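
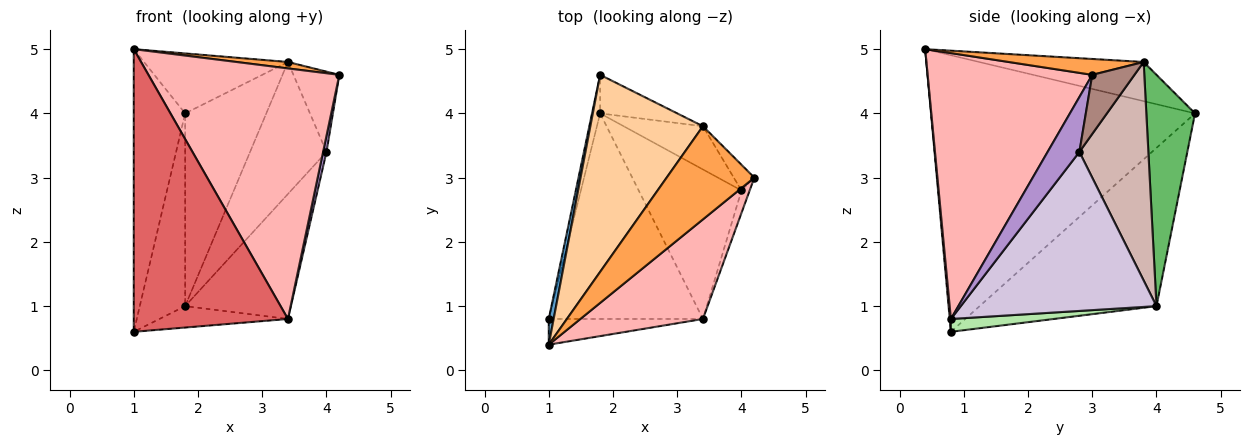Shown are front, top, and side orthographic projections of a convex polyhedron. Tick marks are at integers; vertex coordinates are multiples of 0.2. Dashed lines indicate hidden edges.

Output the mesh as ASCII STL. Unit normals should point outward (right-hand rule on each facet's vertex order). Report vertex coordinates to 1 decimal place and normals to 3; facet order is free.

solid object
 facet normal -0.981 0.191 0.017
  outer loop
   vertex 1.0 0.4 5.0
   vertex 1.8 4.6 4.0
   vertex 1.0 0.8 0.6
  endloop
 endfacet
 facet normal -0.967 0.248 -0.050
  outer loop
   vertex 1.8 4.0 1.0
   vertex 1.0 0.8 0.6
   vertex 1.8 4.6 4.0
  endloop
 endfacet
 facet normal 0.178 -0.068 0.982
  outer loop
   vertex 3.4 3.8 4.8
   vertex 1.0 0.4 5.0
   vertex 4.2 3.0 4.6
  endloop
 endfacet
 facet normal -0.316 0.276 0.908
  outer loop
   vertex 3.4 3.8 4.8
   vertex 1.8 4.6 4.0
   vertex 1.0 0.4 5.0
  endloop
 endfacet
 facet normal 0.507 0.845 -0.169
  outer loop
   vertex 3.4 3.8 4.8
   vertex 1.8 4.0 1.0
   vertex 1.8 4.6 4.0
  endloop
 endfacet
 facet normal 0.083 0.103 -0.991
  outer loop
   vertex 3.4 0.8 0.8
   vertex 1.0 0.8 0.6
   vertex 1.8 4.0 1.0
  endloop
 endfacet
 facet normal 0.008 -0.996 -0.091
  outer loop
   vertex 3.4 0.8 0.8
   vertex 1.0 0.4 5.0
   vertex 1.0 0.8 0.6
  endloop
 endfacet
 facet normal 0.625 -0.725 0.288
  outer loop
   vertex 3.4 0.8 0.8
   vertex 4.2 3.0 4.6
   vertex 1.0 0.4 5.0
  endloop
 endfacet
 facet normal 0.984 -0.105 -0.147
  outer loop
   vertex 4.0 2.8 3.4
   vertex 4.2 3.0 4.6
   vertex 3.4 0.8 0.8
  endloop
 endfacet
 facet normal 0.765 0.413 -0.494
  outer loop
   vertex 4.0 2.8 3.4
   vertex 3.4 0.8 0.8
   vertex 1.8 4.0 1.0
  endloop
 endfacet
 facet normal 0.659 0.716 -0.229
  outer loop
   vertex 4.0 2.8 3.4
   vertex 3.4 3.8 4.8
   vertex 4.2 3.0 4.6
  endloop
 endfacet
 facet normal 0.651 0.721 -0.236
  outer loop
   vertex 4.0 2.8 3.4
   vertex 1.8 4.0 1.0
   vertex 3.4 3.8 4.8
  endloop
 endfacet
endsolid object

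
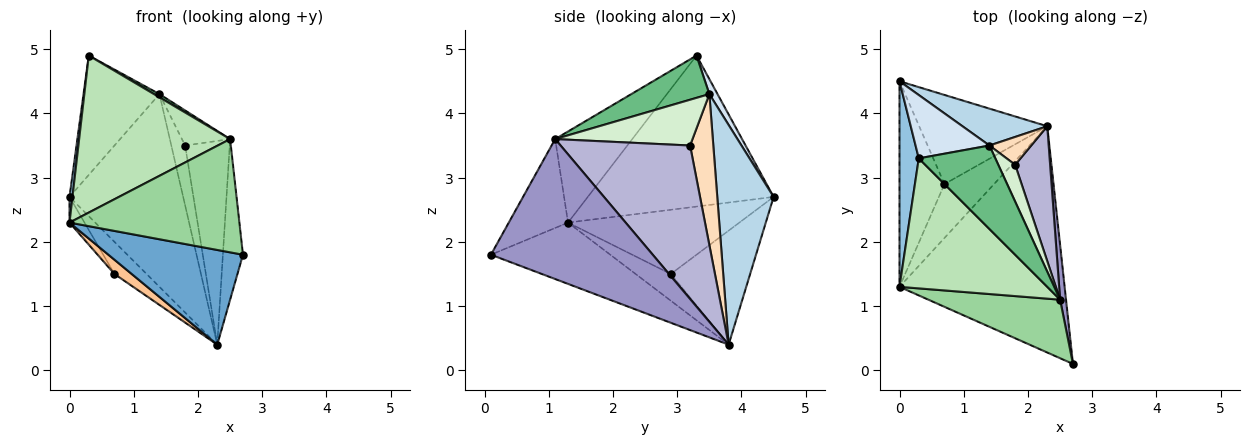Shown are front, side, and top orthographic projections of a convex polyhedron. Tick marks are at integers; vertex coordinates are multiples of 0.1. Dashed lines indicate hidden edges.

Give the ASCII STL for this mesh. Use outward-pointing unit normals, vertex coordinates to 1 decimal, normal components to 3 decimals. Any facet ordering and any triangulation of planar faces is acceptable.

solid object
 facet normal -0.324 -0.365 -0.873
  outer loop
   vertex 0.0 1.3 2.3
   vertex 2.3 3.8 0.4
   vertex 2.7 0.1 1.8
  endloop
 endfacet
 facet normal -0.992 -0.016 0.127
  outer loop
   vertex 0.0 1.3 2.3
   vertex 0.3 3.3 4.9
   vertex 0.0 4.5 2.7
  endloop
 endfacet
 facet normal 0.438 0.883 0.169
  outer loop
   vertex 1.4 3.5 4.3
   vertex 2.3 3.8 0.4
   vertex 0.0 4.5 2.7
  endloop
 endfacet
 facet normal 0.095 0.879 0.467
  outer loop
   vertex 1.4 3.5 4.3
   vertex 0.0 4.5 2.7
   vertex 0.3 3.3 4.9
  endloop
 endfacet
 facet normal -0.642 0.260 -0.721
  outer loop
   vertex 0.7 2.9 1.5
   vertex 0.0 4.5 2.7
   vertex 2.3 3.8 0.4
  endloop
 endfacet
 facet normal -0.817 0.071 -0.572
  outer loop
   vertex 0.7 2.9 1.5
   vertex 0.0 1.3 2.3
   vertex 0.0 4.5 2.7
  endloop
 endfacet
 facet normal -0.462 -0.227 -0.857
  outer loop
   vertex 0.7 2.9 1.5
   vertex 2.3 3.8 0.4
   vertex 0.0 1.3 2.3
  endloop
 endfacet
 facet normal 0.836 0.498 0.231
  outer loop
   vertex 1.8 3.2 3.5
   vertex 2.3 3.8 0.4
   vertex 1.4 3.5 4.3
  endloop
 endfacet
 facet normal 0.483 -0.034 0.875
  outer loop
   vertex 2.5 1.1 3.6
   vertex 1.4 3.5 4.3
   vertex 0.3 3.3 4.9
  endloop
 endfacet
 facet normal -0.296 -0.849 0.439
  outer loop
   vertex 2.5 1.1 3.6
   vertex 0.0 1.3 2.3
   vertex 2.7 0.1 1.8
  endloop
 endfacet
 facet normal -0.366 -0.717 0.594
  outer loop
   vertex 2.5 1.1 3.6
   vertex 0.3 3.3 4.9
   vertex 0.0 1.3 2.3
  endloop
 endfacet
 facet normal 0.891 0.313 0.328
  outer loop
   vertex 2.5 1.1 3.6
   vertex 1.8 3.2 3.5
   vertex 1.4 3.5 4.3
  endloop
 endfacet
 facet normal 0.992 0.123 0.042
  outer loop
   vertex 2.5 1.1 3.6
   vertex 2.7 0.1 1.8
   vertex 2.3 3.8 0.4
  endloop
 endfacet
 facet normal 0.924 0.318 0.211
  outer loop
   vertex 2.5 1.1 3.6
   vertex 2.3 3.8 0.4
   vertex 1.8 3.2 3.5
  endloop
 endfacet
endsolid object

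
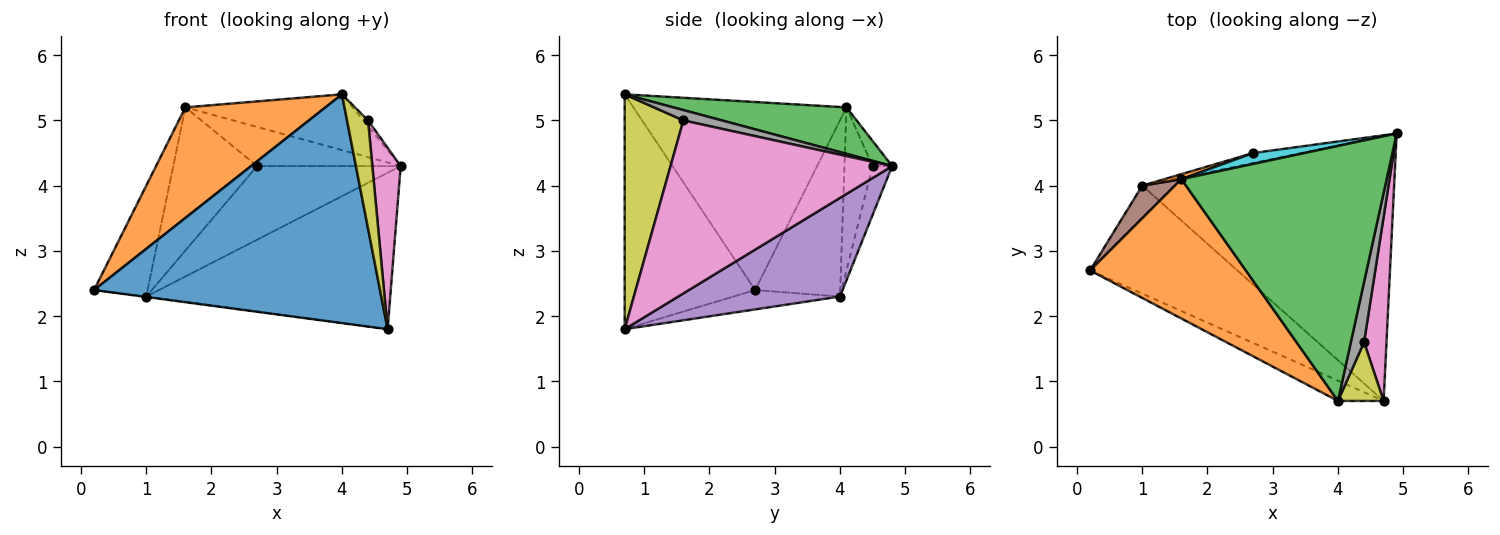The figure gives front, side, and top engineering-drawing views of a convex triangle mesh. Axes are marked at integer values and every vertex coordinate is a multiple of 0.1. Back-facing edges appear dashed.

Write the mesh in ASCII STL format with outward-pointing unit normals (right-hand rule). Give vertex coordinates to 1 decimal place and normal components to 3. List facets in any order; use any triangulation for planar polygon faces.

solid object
 facet normal -0.414 -0.907 -0.080
  outer loop
   vertex 4.0 0.7 5.4
   vertex 0.2 2.7 2.4
   vertex 4.7 0.7 1.8
  endloop
 endfacet
 facet normal -0.687 -0.452 0.569
  outer loop
   vertex 1.6 4.1 5.2
   vertex 0.2 2.7 2.4
   vertex 4.0 0.7 5.4
  endloop
 endfacet
 facet normal 0.216 0.209 0.954
  outer loop
   vertex 1.6 4.1 5.2
   vertex 4.0 0.7 5.4
   vertex 4.9 4.8 4.3
  endloop
 endfacet
 facet normal -0.130 0.004 -0.991
  outer loop
   vertex 1.0 4.0 2.3
   vertex 4.7 0.7 1.8
   vertex 0.2 2.7 2.4
  endloop
 endfacet
 facet normal 0.320 0.482 -0.816
  outer loop
   vertex 1.0 4.0 2.3
   vertex 4.9 4.8 4.3
   vertex 4.7 0.7 1.8
  endloop
 endfacet
 facet normal -0.836 0.526 0.155
  outer loop
   vertex 1.0 4.0 2.3
   vertex 0.2 2.7 2.4
   vertex 1.6 4.1 5.2
  endloop
 endfacet
 facet normal 0.984 -0.126 0.128
  outer loop
   vertex 4.4 1.6 5.0
   vertex 4.7 0.7 1.8
   vertex 4.9 4.8 4.3
  endloop
 endfacet
 facet normal 0.615 0.076 0.785
  outer loop
   vertex 4.4 1.6 5.0
   vertex 4.9 4.8 4.3
   vertex 4.0 0.7 5.4
  endloop
 endfacet
 facet normal 0.926 -0.332 0.180
  outer loop
   vertex 4.4 1.6 5.0
   vertex 4.0 0.7 5.4
   vertex 4.7 0.7 1.8
  endloop
 endfacet
 facet normal -0.130 0.955 0.265
  outer loop
   vertex 2.7 4.5 4.3
   vertex 1.6 4.1 5.2
   vertex 4.9 4.8 4.3
  endloop
 endfacet
 facet normal -0.134 0.982 -0.132
  outer loop
   vertex 2.7 4.5 4.3
   vertex 4.9 4.8 4.3
   vertex 1.0 4.0 2.3
  endloop
 endfacet
 facet normal -0.318 0.948 0.033
  outer loop
   vertex 2.7 4.5 4.3
   vertex 1.0 4.0 2.3
   vertex 1.6 4.1 5.2
  endloop
 endfacet
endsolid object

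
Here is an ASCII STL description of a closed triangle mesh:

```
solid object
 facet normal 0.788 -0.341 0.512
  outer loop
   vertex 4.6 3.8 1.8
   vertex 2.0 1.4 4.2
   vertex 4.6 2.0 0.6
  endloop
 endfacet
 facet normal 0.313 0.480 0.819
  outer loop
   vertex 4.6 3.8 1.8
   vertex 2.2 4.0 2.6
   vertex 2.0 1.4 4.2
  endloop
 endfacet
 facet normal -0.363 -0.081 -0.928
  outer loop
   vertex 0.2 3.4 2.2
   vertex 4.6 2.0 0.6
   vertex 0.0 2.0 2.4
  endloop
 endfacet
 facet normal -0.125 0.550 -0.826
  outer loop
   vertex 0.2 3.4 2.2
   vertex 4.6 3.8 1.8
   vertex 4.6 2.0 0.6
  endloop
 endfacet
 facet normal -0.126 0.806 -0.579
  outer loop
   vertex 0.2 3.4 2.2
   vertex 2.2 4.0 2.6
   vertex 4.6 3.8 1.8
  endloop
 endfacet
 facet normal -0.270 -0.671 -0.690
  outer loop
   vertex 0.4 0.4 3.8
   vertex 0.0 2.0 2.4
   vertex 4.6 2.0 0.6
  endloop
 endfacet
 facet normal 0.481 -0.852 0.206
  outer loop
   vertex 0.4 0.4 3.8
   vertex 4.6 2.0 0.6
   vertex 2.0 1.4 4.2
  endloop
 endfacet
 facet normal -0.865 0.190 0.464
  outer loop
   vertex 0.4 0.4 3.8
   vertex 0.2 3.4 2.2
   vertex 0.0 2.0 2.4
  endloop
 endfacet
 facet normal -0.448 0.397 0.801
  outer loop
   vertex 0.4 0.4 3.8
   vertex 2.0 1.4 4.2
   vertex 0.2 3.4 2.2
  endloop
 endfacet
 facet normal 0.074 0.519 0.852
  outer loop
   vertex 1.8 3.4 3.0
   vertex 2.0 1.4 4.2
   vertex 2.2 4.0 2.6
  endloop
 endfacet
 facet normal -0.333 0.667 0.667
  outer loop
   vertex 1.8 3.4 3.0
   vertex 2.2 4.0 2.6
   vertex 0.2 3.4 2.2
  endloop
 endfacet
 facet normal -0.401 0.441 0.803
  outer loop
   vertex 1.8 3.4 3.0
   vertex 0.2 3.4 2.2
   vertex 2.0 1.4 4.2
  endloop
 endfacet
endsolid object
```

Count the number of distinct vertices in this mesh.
8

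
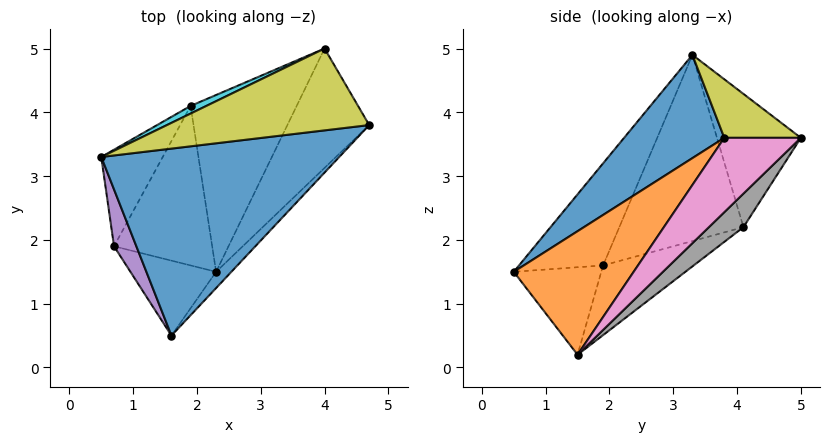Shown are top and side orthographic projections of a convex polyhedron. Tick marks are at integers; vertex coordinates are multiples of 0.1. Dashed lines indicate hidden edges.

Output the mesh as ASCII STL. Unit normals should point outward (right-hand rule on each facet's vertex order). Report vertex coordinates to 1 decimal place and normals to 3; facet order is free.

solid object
 facet normal 0.287 -0.692 0.663
  outer loop
   vertex 1.6 0.5 1.5
   vertex 4.7 3.8 3.6
   vertex 0.5 3.3 4.9
  endloop
 endfacet
 facet normal 0.755 -0.650 -0.093
  outer loop
   vertex 2.3 1.5 0.2
   vertex 4.7 3.8 3.6
   vertex 1.6 0.5 1.5
  endloop
 endfacet
 facet normal -0.813 0.517 -0.268
  outer loop
   vertex 0.7 1.9 1.6
   vertex 0.5 3.3 4.9
   vertex 1.9 4.1 2.2
  endloop
 endfacet
 facet normal -0.510 0.474 -0.718
  outer loop
   vertex 0.7 1.9 1.6
   vertex 1.9 4.1 2.2
   vertex 2.3 1.5 0.2
  endloop
 endfacet
 facet normal -0.822 -0.541 0.180
  outer loop
   vertex 0.7 1.9 1.6
   vertex 1.6 0.5 1.5
   vertex 0.5 3.3 4.9
  endloop
 endfacet
 facet normal -0.661 -0.379 -0.647
  outer loop
   vertex 0.7 1.9 1.6
   vertex 2.3 1.5 0.2
   vertex 1.6 0.5 1.5
  endloop
 endfacet
 facet normal 0.626 0.365 -0.689
  outer loop
   vertex 4.0 5.0 3.6
   vertex 4.7 3.8 3.6
   vertex 2.3 1.5 0.2
  endloop
 endfacet
 facet normal 0.238 0.615 -0.752
  outer loop
   vertex 4.0 5.0 3.6
   vertex 2.3 1.5 0.2
   vertex 1.9 4.1 2.2
  endloop
 endfacet
 facet normal 0.274 0.160 0.948
  outer loop
   vertex 4.0 5.0 3.6
   vertex 0.5 3.3 4.9
   vertex 4.7 3.8 3.6
  endloop
 endfacet
 facet normal -0.421 0.906 0.050
  outer loop
   vertex 4.0 5.0 3.6
   vertex 1.9 4.1 2.2
   vertex 0.5 3.3 4.9
  endloop
 endfacet
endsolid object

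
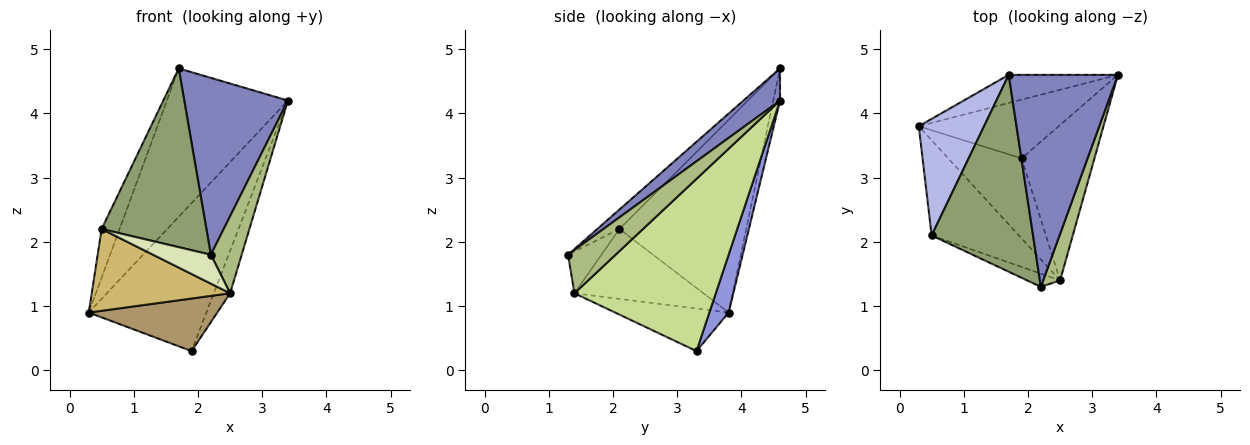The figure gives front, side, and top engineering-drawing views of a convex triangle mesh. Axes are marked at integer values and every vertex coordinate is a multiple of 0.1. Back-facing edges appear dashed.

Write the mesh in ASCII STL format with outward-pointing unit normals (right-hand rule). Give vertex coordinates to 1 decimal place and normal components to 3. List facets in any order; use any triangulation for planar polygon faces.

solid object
 facet normal -0.055 0.981 -0.186
  outer loop
   vertex 1.7 4.6 4.7
   vertex 3.4 4.6 4.2
   vertex 0.3 3.8 0.9
  endloop
 endfacet
 facet normal 0.220 -0.625 0.749
  outer loop
   vertex 1.7 4.6 4.7
   vertex 2.2 1.3 1.8
   vertex 3.4 4.6 4.2
  endloop
 endfacet
 facet normal 0.151 0.919 -0.364
  outer loop
   vertex 1.9 3.3 0.3
   vertex 0.3 3.8 0.9
   vertex 3.4 4.6 4.2
  endloop
 endfacet
 facet normal -0.939 0.133 0.318
  outer loop
   vertex 0.5 2.1 2.2
   vertex 1.7 4.6 4.7
   vertex 0.3 3.8 0.9
  endloop
 endfacet
 facet normal -0.141 -0.665 0.733
  outer loop
   vertex 0.5 2.1 2.2
   vertex 2.2 1.3 1.8
   vertex 1.7 4.6 4.7
  endloop
 endfacet
 facet normal 0.797 -0.517 0.312
  outer loop
   vertex 2.5 1.4 1.2
   vertex 3.4 4.6 4.2
   vertex 2.2 1.3 1.8
  endloop
 endfacet
 facet normal 0.916 0.106 -0.387
  outer loop
   vertex 2.5 1.4 1.2
   vertex 1.9 3.3 0.3
   vertex 3.4 4.6 4.2
  endloop
 endfacet
 facet normal -0.465 -0.805 -0.367
  outer loop
   vertex 2.5 1.4 1.2
   vertex 2.2 1.3 1.8
   vertex 0.5 2.1 2.2
  endloop
 endfacet
 facet normal -0.436 -0.494 -0.752
  outer loop
   vertex 2.5 1.4 1.2
   vertex 0.3 3.8 0.9
   vertex 1.9 3.3 0.3
  endloop
 endfacet
 facet normal -0.519 -0.557 -0.648
  outer loop
   vertex 2.5 1.4 1.2
   vertex 0.5 2.1 2.2
   vertex 0.3 3.8 0.9
  endloop
 endfacet
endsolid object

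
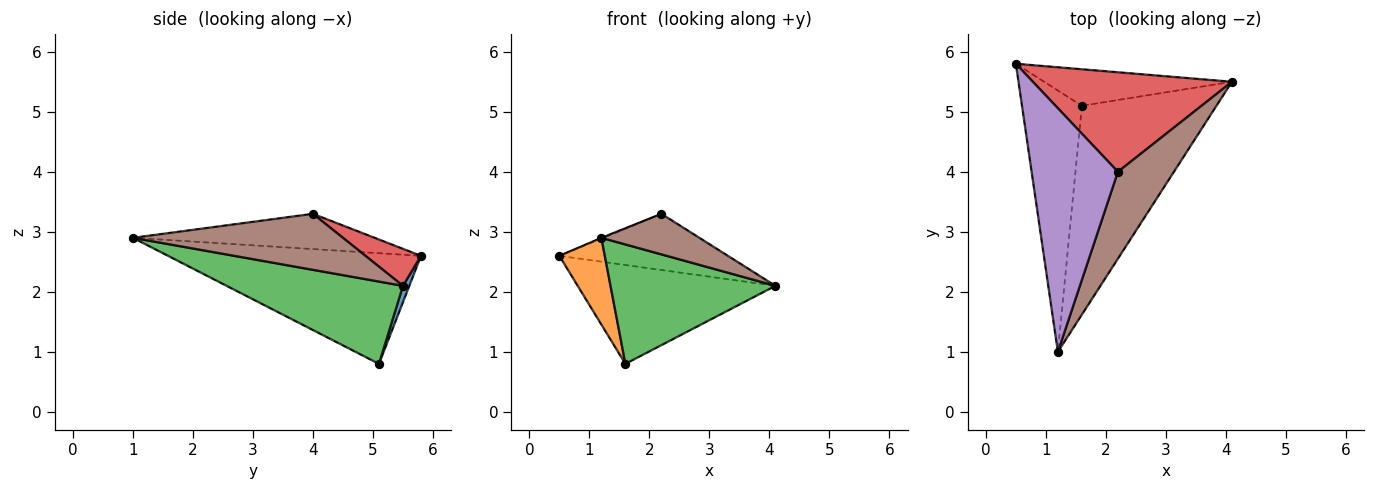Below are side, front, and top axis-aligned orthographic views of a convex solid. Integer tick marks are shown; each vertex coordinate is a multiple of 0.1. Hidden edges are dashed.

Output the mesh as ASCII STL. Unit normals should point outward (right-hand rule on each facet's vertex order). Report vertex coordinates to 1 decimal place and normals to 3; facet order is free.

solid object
 facet normal 0.030 0.938 -0.346
  outer loop
   vertex 1.6 5.1 0.8
   vertex 0.5 5.8 2.6
   vertex 4.1 5.5 2.1
  endloop
 endfacet
 facet normal -0.869 -0.156 -0.470
  outer loop
   vertex 1.6 5.1 0.8
   vertex 1.2 1.0 2.9
   vertex 0.5 5.8 2.6
  endloop
 endfacet
 facet normal 0.469 -0.438 -0.767
  outer loop
   vertex 1.6 5.1 0.8
   vertex 4.1 5.5 2.1
   vertex 1.2 1.0 2.9
  endloop
 endfacet
 facet normal 0.160 0.485 0.860
  outer loop
   vertex 2.2 4.0 3.3
   vertex 4.1 5.5 2.1
   vertex 0.5 5.8 2.6
  endloop
 endfacet
 facet normal -0.378 0.003 0.926
  outer loop
   vertex 2.2 4.0 3.3
   vertex 0.5 5.8 2.6
   vertex 1.2 1.0 2.9
  endloop
 endfacet
 facet normal 0.671 -0.313 0.671
  outer loop
   vertex 2.2 4.0 3.3
   vertex 1.2 1.0 2.9
   vertex 4.1 5.5 2.1
  endloop
 endfacet
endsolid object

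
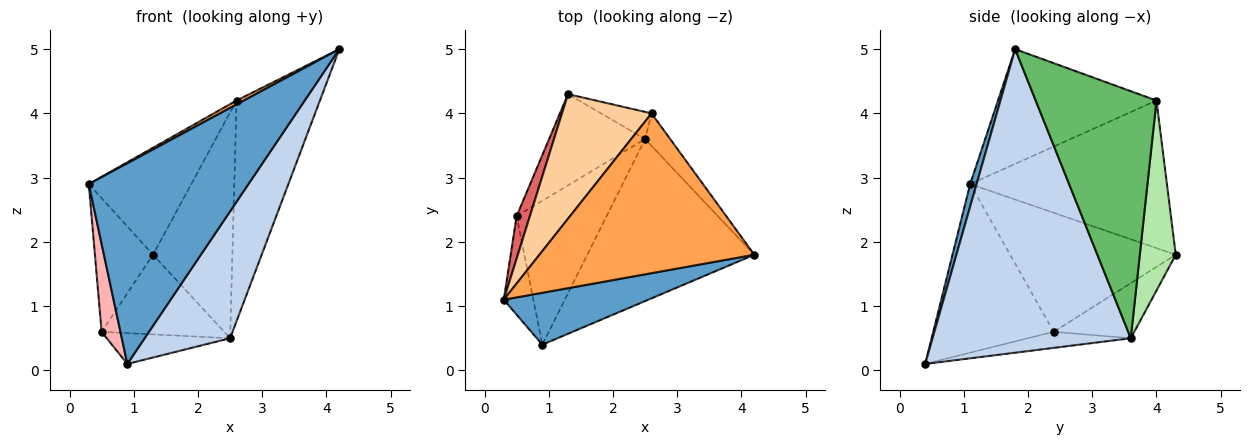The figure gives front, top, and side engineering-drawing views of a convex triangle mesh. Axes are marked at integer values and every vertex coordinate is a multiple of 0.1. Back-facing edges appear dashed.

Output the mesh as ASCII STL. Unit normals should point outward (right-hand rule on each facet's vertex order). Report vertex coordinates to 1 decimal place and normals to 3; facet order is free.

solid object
 facet normal 0.039 -0.967 0.250
  outer loop
   vertex 0.9 0.4 0.1
   vertex 4.2 1.8 5.0
   vertex 0.3 1.1 2.9
  endloop
 endfacet
 facet normal 0.820 -0.353 -0.451
  outer loop
   vertex 2.5 3.6 0.5
   vertex 4.2 1.8 5.0
   vertex 0.9 0.4 0.1
  endloop
 endfacet
 facet normal -0.471 -0.022 0.882
  outer loop
   vertex 2.6 4.0 4.2
   vertex 0.3 1.1 2.9
   vertex 4.2 1.8 5.0
  endloop
 endfacet
 facet normal -0.781 0.407 0.474
  outer loop
   vertex 2.6 4.0 4.2
   vertex 1.3 4.3 1.8
   vertex 0.3 1.1 2.9
  endloop
 endfacet
 facet normal 0.820 0.566 -0.083
  outer loop
   vertex 2.6 4.0 4.2
   vertex 4.2 1.8 5.0
   vertex 2.5 3.6 0.5
  endloop
 endfacet
 facet normal 0.410 0.905 -0.109
  outer loop
   vertex 2.6 4.0 4.2
   vertex 2.5 3.6 0.5
   vertex 1.3 4.3 1.8
  endloop
 endfacet
 facet normal -0.938 0.329 0.104
  outer loop
   vertex 0.5 2.4 0.6
   vertex 0.3 1.1 2.9
   vertex 1.3 4.3 1.8
  endloop
 endfacet
 facet normal -0.974 -0.152 -0.171
  outer loop
   vertex 0.5 2.4 0.6
   vertex 0.9 0.4 0.1
   vertex 0.3 1.1 2.9
  endloop
 endfacet
 facet normal -0.397 0.604 -0.691
  outer loop
   vertex 0.5 2.4 0.6
   vertex 1.3 4.3 1.8
   vertex 2.5 3.6 0.5
  endloop
 endfacet
 facet normal -0.172 0.206 -0.963
  outer loop
   vertex 0.5 2.4 0.6
   vertex 2.5 3.6 0.5
   vertex 0.9 0.4 0.1
  endloop
 endfacet
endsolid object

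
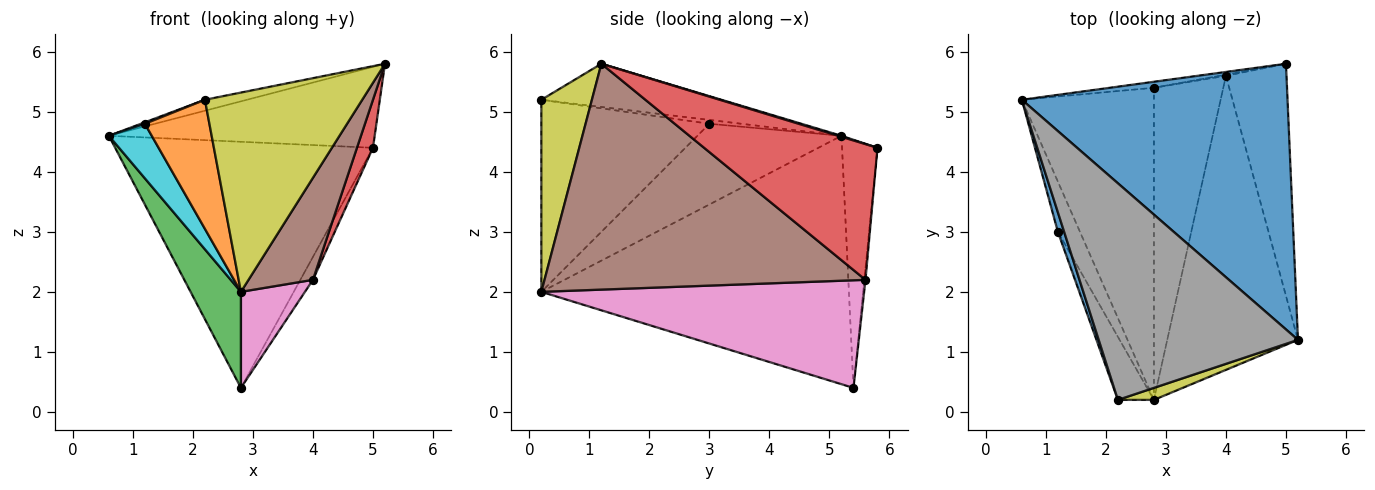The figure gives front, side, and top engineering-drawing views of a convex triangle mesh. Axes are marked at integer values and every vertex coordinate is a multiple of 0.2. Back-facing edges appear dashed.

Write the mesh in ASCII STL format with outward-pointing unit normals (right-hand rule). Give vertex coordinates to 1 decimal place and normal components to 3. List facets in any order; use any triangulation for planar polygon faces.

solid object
 facet normal 0.004 0.291 0.957
  outer loop
   vertex 5.0 5.8 4.4
   vertex 0.6 5.2 4.6
   vertex 5.2 1.2 5.8
  endloop
 endfacet
 facet normal -0.136 0.990 -0.024
  outer loop
   vertex 2.8 5.4 0.4
   vertex 0.6 5.2 4.6
   vertex 5.0 5.8 4.4
  endloop
 endfacet
 facet normal -0.874 -0.143 -0.465
  outer loop
   vertex 2.8 0.2 2.0
   vertex 0.6 5.2 4.6
   vertex 2.8 5.4 0.4
  endloop
 endfacet
 facet normal 0.910 -0.084 -0.406
  outer loop
   vertex 4.0 5.6 2.2
   vertex 5.0 5.8 4.4
   vertex 5.2 1.2 5.8
  endloop
 endfacet
 facet normal -0.095 0.994 -0.047
  outer loop
   vertex 4.0 5.6 2.2
   vertex 2.8 5.4 0.4
   vertex 5.0 5.8 4.4
  endloop
 endfacet
 facet normal 0.853 -0.171 -0.494
  outer loop
   vertex 4.0 5.6 2.2
   vertex 5.2 1.2 5.8
   vertex 2.8 0.2 2.0
  endloop
 endfacet
 facet normal 0.829 -0.164 -0.534
  outer loop
   vertex 4.0 5.6 2.2
   vertex 2.8 0.2 2.0
   vertex 2.8 5.4 0.4
  endloop
 endfacet
 facet normal -0.212 0.049 0.976
  outer loop
   vertex 2.2 0.2 5.2
   vertex 5.2 1.2 5.8
   vertex 0.6 5.2 4.6
  endloop
 endfacet
 facet normal 0.305 -0.951 0.057
  outer loop
   vertex 2.2 0.2 5.2
   vertex 2.8 0.2 2.0
   vertex 5.2 1.2 5.8
  endloop
 endfacet
 facet normal -0.927 -0.276 -0.254
  outer loop
   vertex 1.2 3.0 4.8
   vertex 0.6 5.2 4.6
   vertex 2.8 0.2 2.0
  endloop
 endfacet
 facet normal -0.523 -0.065 0.850
  outer loop
   vertex 1.2 3.0 4.8
   vertex 2.2 0.2 5.2
   vertex 0.6 5.2 4.6
  endloop
 endfacet
 facet normal -0.920 -0.353 -0.172
  outer loop
   vertex 1.2 3.0 4.8
   vertex 2.8 0.2 2.0
   vertex 2.2 0.2 5.2
  endloop
 endfacet
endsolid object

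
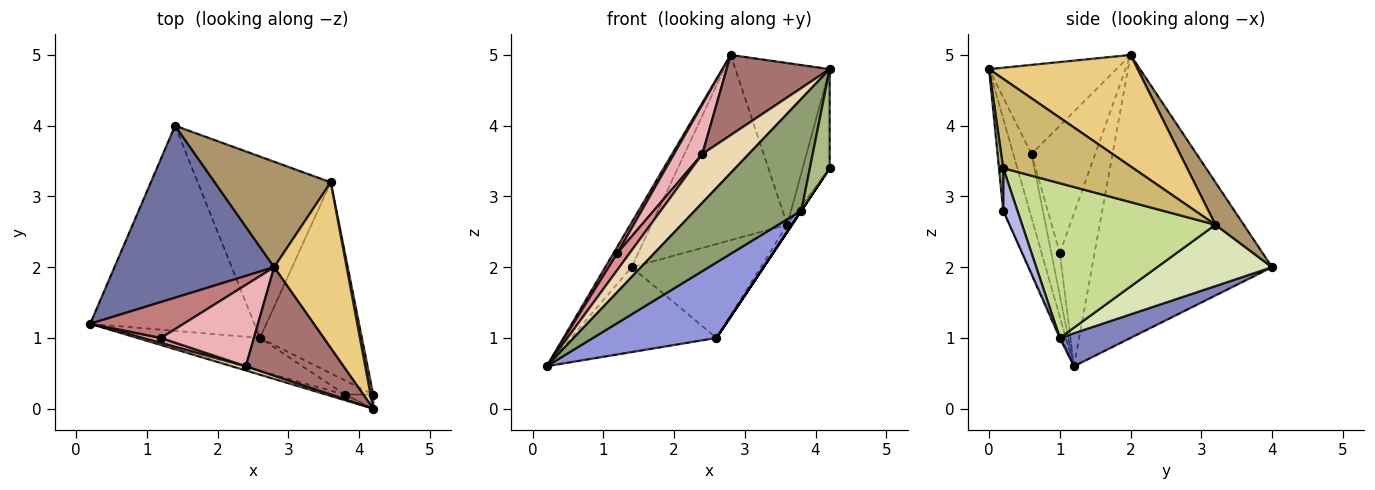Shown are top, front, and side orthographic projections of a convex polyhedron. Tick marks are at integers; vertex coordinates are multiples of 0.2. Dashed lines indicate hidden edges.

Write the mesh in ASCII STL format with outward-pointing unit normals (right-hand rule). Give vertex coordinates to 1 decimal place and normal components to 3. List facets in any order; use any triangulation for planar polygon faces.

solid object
 facet normal -0.864 0.127 0.487
  outer loop
   vertex 2.8 2.0 5.0
   vertex 1.4 4.0 2.0
   vertex 0.2 1.2 0.6
  endloop
 endfacet
 facet normal 0.183 0.376 -0.908
  outer loop
   vertex 2.6 1.0 1.0
   vertex 0.2 1.2 0.6
   vertex 1.4 4.0 2.0
  endloop
 endfacet
 facet normal -0.010 -0.916 -0.401
  outer loop
   vertex 3.8 0.2 2.8
   vertex 0.2 1.2 0.6
   vertex 2.6 1.0 1.0
  endloop
 endfacet
 facet normal 0.832 0.000 -0.555
  outer loop
   vertex 3.8 0.2 2.8
   vertex 2.6 1.0 1.0
   vertex 4.2 0.2 3.4
  endloop
 endfacet
 facet normal -0.239 -0.970 -0.049
  outer loop
   vertex 3.8 0.2 2.8
   vertex 4.2 0.0 4.8
   vertex 0.2 1.2 0.6
  endloop
 endfacet
 facet normal 0.208 -0.968 -0.138
  outer loop
   vertex 3.8 0.2 2.8
   vertex 4.2 0.2 3.4
   vertex 4.2 0.0 4.8
  endloop
 endfacet
 facet normal 0.835 0.020 -0.550
  outer loop
   vertex 3.6 3.2 2.6
   vertex 4.2 0.2 3.4
   vertex 2.6 1.0 1.0
  endloop
 endfacet
 facet normal 0.379 0.425 -0.822
  outer loop
   vertex 3.6 3.2 2.6
   vertex 2.6 1.0 1.0
   vertex 1.4 4.0 2.0
  endloop
 endfacet
 facet normal 0.178 0.855 0.487
  outer loop
   vertex 3.6 3.2 2.6
   vertex 1.4 4.0 2.0
   vertex 2.8 2.0 5.0
  endloop
 endfacet
 facet normal 0.979 0.203 0.029
  outer loop
   vertex 3.6 3.2 2.6
   vertex 4.2 0.0 4.8
   vertex 4.2 0.2 3.4
  endloop
 endfacet
 facet normal 0.740 0.470 0.482
  outer loop
   vertex 3.6 3.2 2.6
   vertex 2.8 2.0 5.0
   vertex 4.2 0.0 4.8
  endloop
 endfacet
 facet normal -0.363 -0.928 0.081
  outer loop
   vertex 2.4 0.6 3.6
   vertex 0.2 1.2 0.6
   vertex 4.2 0.0 4.8
  endloop
 endfacet
 facet normal -0.592 -0.479 0.648
  outer loop
   vertex 2.4 0.6 3.6
   vertex 4.2 0.0 4.8
   vertex 2.8 2.0 5.0
  endloop
 endfacet
 facet normal -0.849 -0.094 0.519
  outer loop
   vertex 1.2 1.0 2.2
   vertex 2.8 2.0 5.0
   vertex 0.2 1.2 0.6
  endloop
 endfacet
 facet normal -0.552 -0.797 0.245
  outer loop
   vertex 1.2 1.0 2.2
   vertex 0.2 1.2 0.6
   vertex 2.4 0.6 3.6
  endloop
 endfacet
 facet normal -0.760 -0.338 0.555
  outer loop
   vertex 1.2 1.0 2.2
   vertex 2.4 0.6 3.6
   vertex 2.8 2.0 5.0
  endloop
 endfacet
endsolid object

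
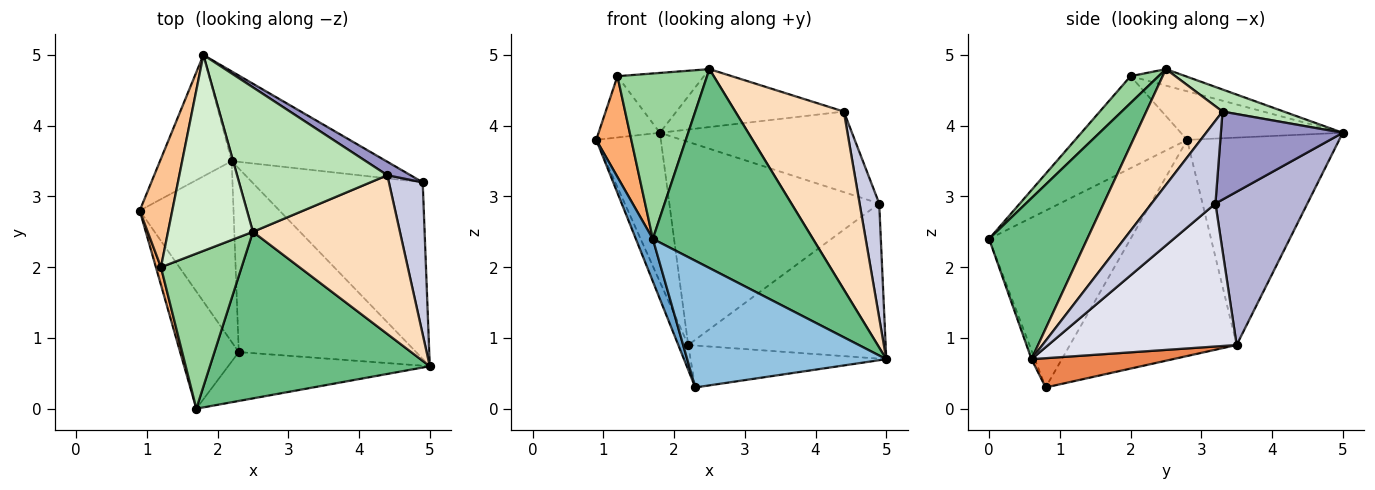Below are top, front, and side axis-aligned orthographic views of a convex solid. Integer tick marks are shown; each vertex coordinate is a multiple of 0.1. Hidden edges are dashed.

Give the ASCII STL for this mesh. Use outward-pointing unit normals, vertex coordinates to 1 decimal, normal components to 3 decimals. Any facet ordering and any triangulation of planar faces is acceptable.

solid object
 facet normal -0.943 -0.113 -0.313
  outer loop
   vertex 1.7 0.0 2.4
   vertex 0.9 2.8 3.8
   vertex 2.3 0.8 0.3
  endloop
 endfacet
 facet normal -0.016 -0.933 -0.360
  outer loop
   vertex 1.7 0.0 2.4
   vertex 2.3 0.8 0.3
   vertex 5.0 0.6 0.7
  endloop
 endfacet
 facet normal -0.877 0.373 -0.303
  outer loop
   vertex 2.2 3.5 0.9
   vertex 0.9 2.8 3.8
   vertex 1.8 5.0 3.9
  endloop
 endfacet
 facet normal -0.916 0.054 -0.397
  outer loop
   vertex 2.2 3.5 0.9
   vertex 2.3 0.8 0.3
   vertex 0.9 2.8 3.8
  endloop
 endfacet
 facet normal 0.159 0.220 -0.963
  outer loop
   vertex 2.2 3.5 0.9
   vertex 5.0 0.6 0.7
   vertex 2.3 0.8 0.3
  endloop
 endfacet
 facet normal -0.953 -0.298 0.052
  outer loop
   vertex 1.2 2.0 4.7
   vertex 0.9 2.8 3.8
   vertex 1.7 0.0 2.4
  endloop
 endfacet
 facet normal -0.793 0.300 0.531
  outer loop
   vertex 1.2 2.0 4.7
   vertex 1.8 5.0 3.9
   vertex 0.9 2.8 3.8
  endloop
 endfacet
 facet normal 0.464 -0.661 0.589
  outer loop
   vertex 2.5 2.5 4.8
   vertex 5.0 0.6 0.7
   vertex 4.4 3.3 4.2
  endloop
 endfacet
 facet normal 0.425 -0.694 0.581
  outer loop
   vertex 2.5 2.5 4.8
   vertex 1.7 0.0 2.4
   vertex 5.0 0.6 0.7
  endloop
 endfacet
 facet normal 0.222 -0.711 0.667
  outer loop
   vertex 2.5 2.5 4.8
   vertex 1.2 2.0 4.7
   vertex 1.7 0.0 2.4
  endloop
 endfacet
 facet normal 0.135 0.369 0.920
  outer loop
   vertex 2.5 2.5 4.8
   vertex 4.4 3.3 4.2
   vertex 1.8 5.0 3.9
  endloop
 endfacet
 facet normal -0.183 0.287 0.940
  outer loop
   vertex 2.5 2.5 4.8
   vertex 1.8 5.0 3.9
   vertex 1.2 2.0 4.7
  endloop
 endfacet
 facet normal 0.531 0.836 0.140
  outer loop
   vertex 4.9 3.2 2.9
   vertex 1.8 5.0 3.9
   vertex 4.4 3.3 4.2
  endloop
 endfacet
 facet normal 0.372 0.849 -0.375
  outer loop
   vertex 4.9 3.2 2.9
   vertex 2.2 3.5 0.9
   vertex 1.8 5.0 3.9
  endloop
 endfacet
 facet normal 0.891 -0.273 0.364
  outer loop
   vertex 4.9 3.2 2.9
   vertex 4.4 3.3 4.2
   vertex 5.0 0.6 0.7
  endloop
 endfacet
 facet normal 0.533 0.558 -0.636
  outer loop
   vertex 4.9 3.2 2.9
   vertex 5.0 0.6 0.7
   vertex 2.2 3.5 0.9
  endloop
 endfacet
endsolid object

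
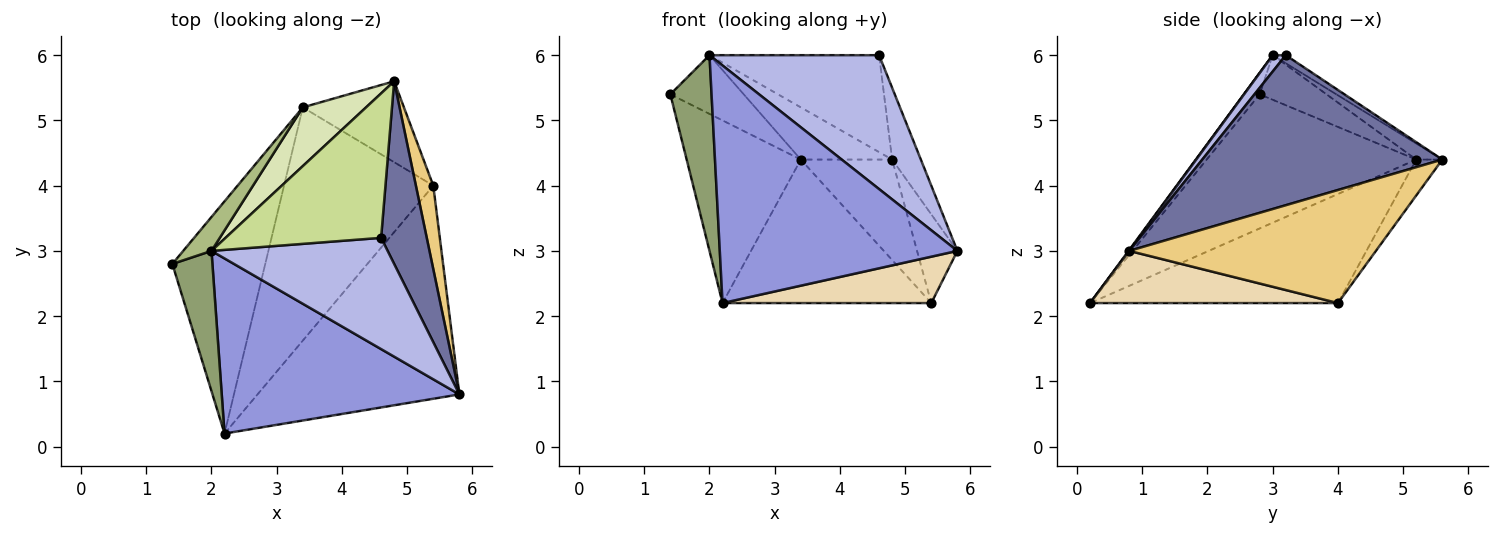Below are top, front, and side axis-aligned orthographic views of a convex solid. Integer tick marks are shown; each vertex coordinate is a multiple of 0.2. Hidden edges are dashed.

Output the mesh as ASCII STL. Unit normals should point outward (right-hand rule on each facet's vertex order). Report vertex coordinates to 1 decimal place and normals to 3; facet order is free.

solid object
 facet normal 0.950 0.114 0.289
  outer loop
   vertex 4.6 3.2 6.0
   vertex 5.8 0.8 3.0
   vertex 4.8 5.6 4.4
  endloop
 endfacet
 facet normal -0.750 0.409 -0.520
  outer loop
   vertex 3.4 5.2 4.4
   vertex 2.2 0.2 2.2
   vertex 1.4 2.8 5.4
  endloop
 endfacet
 facet normal 0.002 -0.805 0.593
  outer loop
   vertex 2.0 3.0 6.0
   vertex 2.2 0.2 2.2
   vertex 5.8 0.8 3.0
  endloop
 endfacet
 facet normal 0.059 -0.768 0.638
  outer loop
   vertex 2.0 3.0 6.0
   vertex 5.8 0.8 3.0
   vertex 4.6 3.2 6.0
  endloop
 endfacet
 facet normal -0.297 -0.776 0.556
  outer loop
   vertex 2.0 3.0 6.0
   vertex 1.4 2.8 5.4
   vertex 2.2 0.2 2.2
  endloop
 endfacet
 facet normal -0.619 0.680 0.393
  outer loop
   vertex 2.0 3.0 6.0
   vertex 3.4 5.2 4.4
   vertex 1.4 2.8 5.4
  endloop
 endfacet
 facet normal -0.043 0.557 0.830
  outer loop
   vertex 2.0 3.0 6.0
   vertex 4.6 3.2 6.0
   vertex 4.8 5.6 4.4
  endloop
 endfacet
 facet normal -0.186 0.653 0.734
  outer loop
   vertex 2.0 3.0 6.0
   vertex 4.8 5.6 4.4
   vertex 3.4 5.2 4.4
  endloop
 endfacet
 facet normal -0.217 0.760 -0.612
  outer loop
   vertex 5.4 4.0 2.2
   vertex 3.4 5.2 4.4
   vertex 4.8 5.6 4.4
  endloop
 endfacet
 facet normal -0.528 0.445 -0.723
  outer loop
   vertex 5.4 4.0 2.2
   vertex 2.2 0.2 2.2
   vertex 3.4 5.2 4.4
  endloop
 endfacet
 facet normal 0.976 0.159 0.150
  outer loop
   vertex 5.4 4.0 2.2
   vertex 4.8 5.6 4.4
   vertex 5.8 0.8 3.0
  endloop
 endfacet
 facet normal 0.245 -0.206 -0.947
  outer loop
   vertex 5.4 4.0 2.2
   vertex 5.8 0.8 3.0
   vertex 2.2 0.2 2.2
  endloop
 endfacet
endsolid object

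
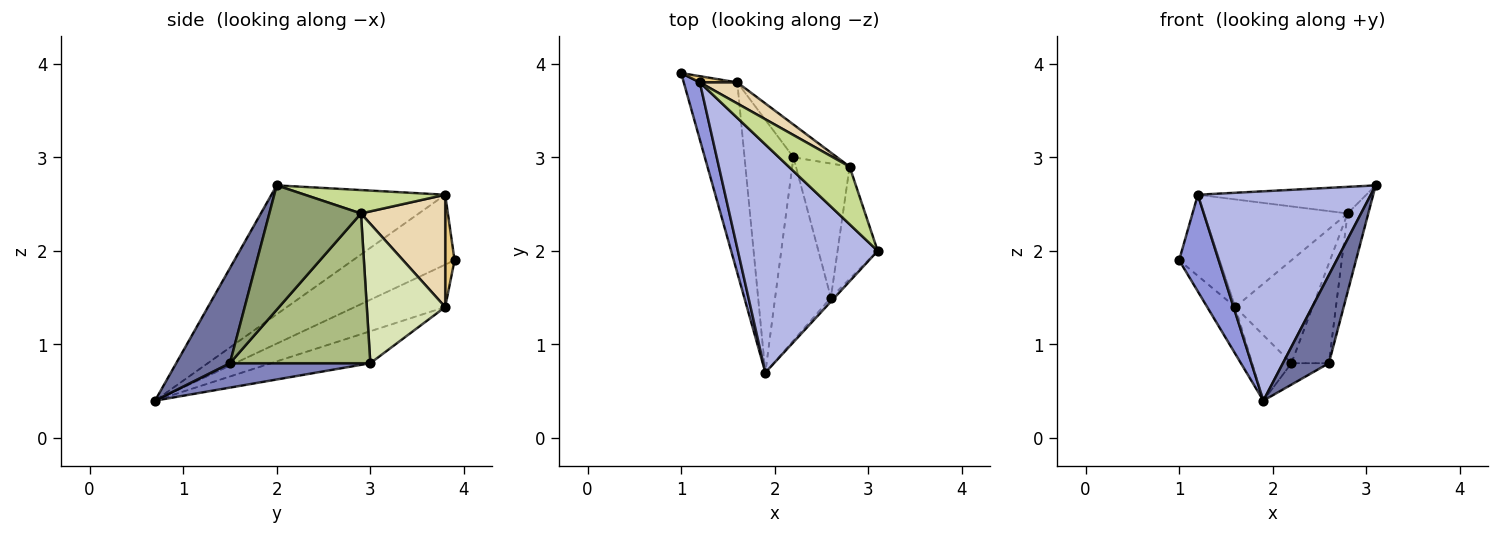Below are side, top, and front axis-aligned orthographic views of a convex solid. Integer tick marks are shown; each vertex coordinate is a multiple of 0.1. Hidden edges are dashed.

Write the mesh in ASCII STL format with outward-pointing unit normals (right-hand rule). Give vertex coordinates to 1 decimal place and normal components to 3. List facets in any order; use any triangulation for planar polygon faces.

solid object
 facet normal 0.759 -0.650 -0.029
  outer loop
   vertex 2.6 1.5 0.8
   vertex 3.1 2.0 2.7
   vertex 1.9 0.7 0.4
  endloop
 endfacet
 facet normal 0.399 0.106 -0.911
  outer loop
   vertex 2.2 3.0 0.8
   vertex 2.6 1.5 0.8
   vertex 1.9 0.7 0.4
  endloop
 endfacet
 facet normal -0.911 -0.355 0.210
  outer loop
   vertex 1.2 3.8 2.6
   vertex 1.0 3.9 1.9
   vertex 1.9 0.7 0.4
  endloop
 endfacet
 facet normal -0.562 -0.559 0.609
  outer loop
   vertex 1.2 3.8 2.6
   vertex 1.9 0.7 0.4
   vertex 3.1 2.0 2.7
  endloop
 endfacet
 facet normal 0.930 0.210 -0.300
  outer loop
   vertex 2.8 2.9 2.4
   vertex 3.1 2.0 2.7
   vertex 2.6 1.5 0.8
  endloop
 endfacet
 facet normal 0.913 0.243 -0.327
  outer loop
   vertex 2.8 2.9 2.4
   vertex 2.6 1.5 0.8
   vertex 2.2 3.0 0.8
  endloop
 endfacet
 facet normal 0.330 0.396 0.857
  outer loop
   vertex 2.8 2.9 2.4
   vertex 1.2 3.8 2.6
   vertex 3.1 2.0 2.7
  endloop
 endfacet
 facet normal 0.695 0.685 -0.218
  outer loop
   vertex 1.6 3.8 1.4
   vertex 2.8 2.9 2.4
   vertex 2.2 3.0 0.8
  endloop
 endfacet
 facet normal -0.610 0.189 -0.770
  outer loop
   vertex 1.6 3.8 1.4
   vertex 1.9 0.7 0.4
   vertex 1.0 3.9 1.9
  endloop
 endfacet
 facet normal -0.535 0.212 -0.818
  outer loop
   vertex 1.6 3.8 1.4
   vertex 2.2 3.0 0.8
   vertex 1.9 0.7 0.4
  endloop
 endfacet
 facet normal 0.224 0.972 0.075
  outer loop
   vertex 1.6 3.8 1.4
   vertex 1.0 3.9 1.9
   vertex 1.2 3.8 2.6
  endloop
 endfacet
 facet normal 0.499 0.850 0.166
  outer loop
   vertex 1.6 3.8 1.4
   vertex 1.2 3.8 2.6
   vertex 2.8 2.9 2.4
  endloop
 endfacet
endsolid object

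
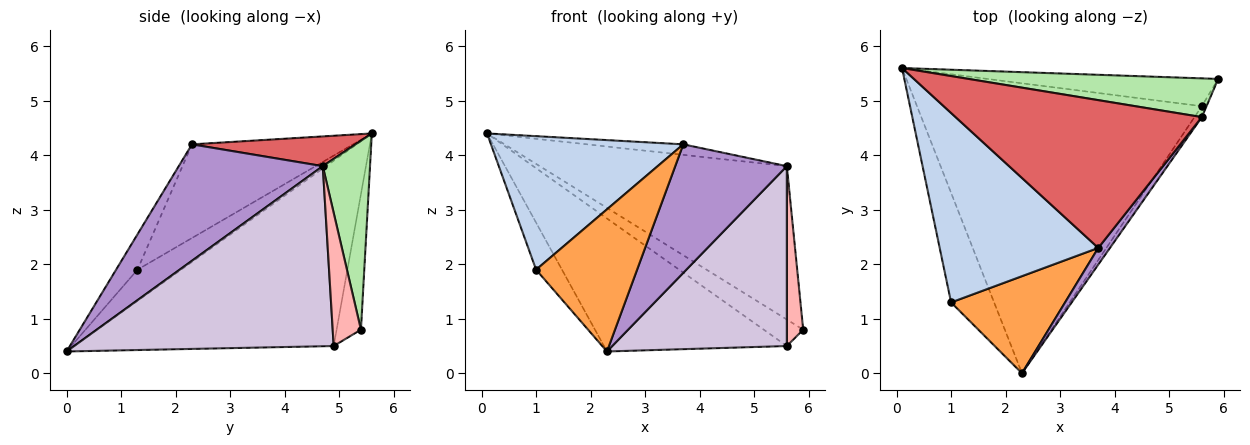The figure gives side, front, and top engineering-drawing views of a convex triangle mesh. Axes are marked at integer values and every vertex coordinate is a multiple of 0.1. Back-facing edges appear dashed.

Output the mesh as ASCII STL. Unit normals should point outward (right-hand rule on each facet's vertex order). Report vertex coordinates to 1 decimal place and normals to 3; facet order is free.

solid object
 facet normal -0.554 0.329 -0.765
  outer loop
   vertex 1.0 1.3 1.9
   vertex 0.1 5.6 4.4
   vertex 2.3 0.0 0.4
  endloop
 endfacet
 facet normal -0.435 -0.519 0.736
  outer loop
   vertex 3.7 2.3 4.2
   vertex 0.1 5.6 4.4
   vertex 1.0 1.3 1.9
  endloop
 endfacet
 facet normal -0.172 -0.813 0.556
  outer loop
   vertex 3.7 2.3 4.2
   vertex 1.0 1.3 1.9
   vertex 2.3 0.0 0.4
  endloop
 endfacet
 facet normal -0.392 0.635 -0.666
  outer loop
   vertex 5.6 4.9 0.5
   vertex 0.1 5.6 4.4
   vertex 5.9 5.4 0.8
  endloop
 endfacet
 facet normal -0.509 0.359 -0.782
  outer loop
   vertex 5.6 4.9 0.5
   vertex 2.3 0.0 0.4
   vertex 0.1 5.6 4.4
  endloop
 endfacet
 facet normal 0.182 0.953 0.241
  outer loop
   vertex 5.6 4.7 3.8
   vertex 5.9 5.4 0.8
   vertex 0.1 5.6 4.4
  endloop
 endfacet
 facet normal 0.120 0.070 0.990
  outer loop
   vertex 5.6 4.7 3.8
   vertex 0.1 5.6 4.4
   vertex 3.7 2.3 4.2
  endloop
 endfacet
 facet normal 0.865 -0.501 -0.030
  outer loop
   vertex 5.6 4.7 3.8
   vertex 5.6 4.9 0.5
   vertex 5.9 5.4 0.8
  endloop
 endfacet
 facet normal 0.788 -0.611 0.079
  outer loop
   vertex 5.6 4.7 3.8
   vertex 3.7 2.3 4.2
   vertex 2.3 0.0 0.4
  endloop
 endfacet
 facet normal 0.829 -0.558 -0.034
  outer loop
   vertex 5.6 4.7 3.8
   vertex 2.3 0.0 0.4
   vertex 5.6 4.9 0.5
  endloop
 endfacet
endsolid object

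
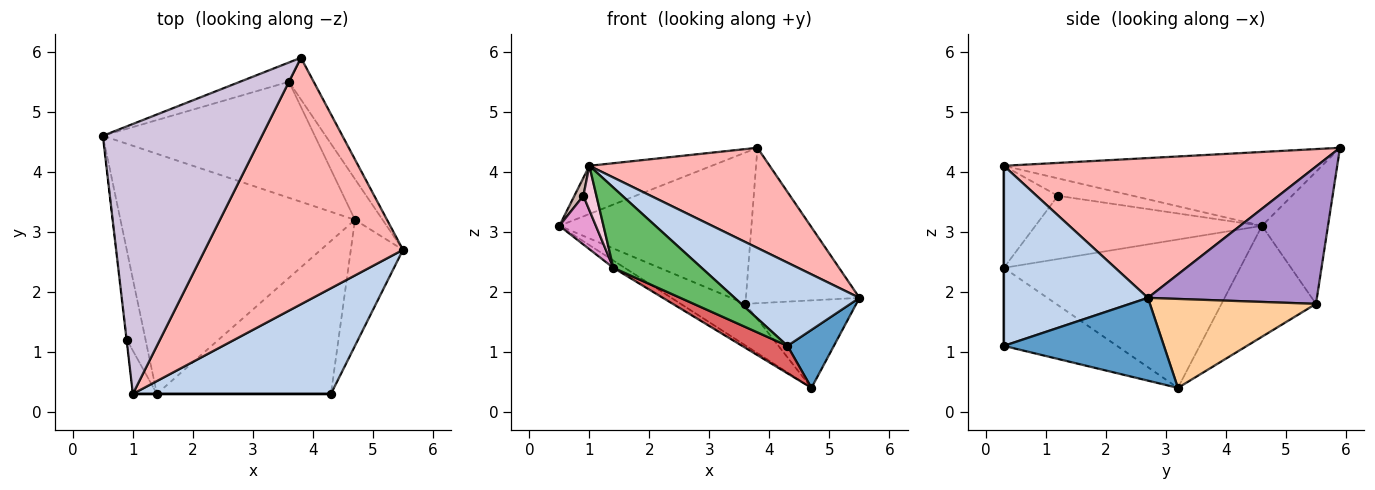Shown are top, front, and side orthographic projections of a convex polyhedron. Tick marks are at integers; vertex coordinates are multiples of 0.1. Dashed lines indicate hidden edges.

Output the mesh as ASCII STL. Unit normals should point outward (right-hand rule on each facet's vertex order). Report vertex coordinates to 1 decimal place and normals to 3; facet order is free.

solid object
 facet normal 0.822 -0.238 -0.518
  outer loop
   vertex 4.7 3.2 0.4
   vertex 5.5 2.7 1.9
   vertex 4.3 0.3 1.1
  endloop
 endfacet
 facet normal 0.581 -0.504 0.639
  outer loop
   vertex 1.0 0.3 4.1
   vertex 4.3 0.3 1.1
   vertex 5.5 2.7 1.9
  endloop
 endfacet
 facet normal -0.442 0.303 -0.844
  outer loop
   vertex 3.6 5.5 1.8
   vertex 4.7 3.2 0.4
   vertex 0.5 4.6 3.1
  endloop
 endfacet
 facet normal 0.805 0.537 -0.250
  outer loop
   vertex 3.6 5.5 1.8
   vertex 5.5 2.7 1.9
   vertex 4.7 3.2 0.4
  endloop
 endfacet
 facet normal 0.000 -1.000 0.000
  outer loop
   vertex 1.4 0.3 2.4
   vertex 4.3 0.3 1.1
   vertex 1.0 0.3 4.1
  endloop
 endfacet
 facet normal -0.535 0.026 -0.845
  outer loop
   vertex 1.4 0.3 2.4
   vertex 0.5 4.6 3.1
   vertex 4.7 3.2 0.4
  endloop
 endfacet
 facet normal -0.404 -0.162 -0.901
  outer loop
   vertex 1.4 0.3 2.4
   vertex 4.7 3.2 0.4
   vertex 4.3 0.3 1.1
  endloop
 endfacet
 facet normal 0.547 -0.315 0.775
  outer loop
   vertex 3.8 5.9 4.4
   vertex 1.0 0.3 4.1
   vertex 5.5 2.7 1.9
  endloop
 endfacet
 facet normal 0.821 0.552 -0.148
  outer loop
   vertex 3.8 5.9 4.4
   vertex 5.5 2.7 1.9
   vertex 3.6 5.5 1.8
  endloop
 endfacet
 facet normal -0.416 0.160 0.895
  outer loop
   vertex 3.8 5.9 4.4
   vertex 0.5 4.6 3.1
   vertex 1.0 0.3 4.1
  endloop
 endfacet
 facet normal -0.323 0.939 -0.120
  outer loop
   vertex 3.8 5.9 4.4
   vertex 3.6 5.5 1.8
   vertex 0.5 4.6 3.1
  endloop
 endfacet
 facet normal -0.993 -0.119 -0.016
  outer loop
   vertex 0.9 1.2 3.6
   vertex 1.0 0.3 4.1
   vertex 0.5 4.6 3.1
  endloop
 endfacet
 facet normal -0.948 -0.153 -0.280
  outer loop
   vertex 0.9 1.2 3.6
   vertex 0.5 4.6 3.1
   vertex 1.4 0.3 2.4
  endloop
 endfacet
 facet normal -0.948 -0.229 -0.223
  outer loop
   vertex 0.9 1.2 3.6
   vertex 1.4 0.3 2.4
   vertex 1.0 0.3 4.1
  endloop
 endfacet
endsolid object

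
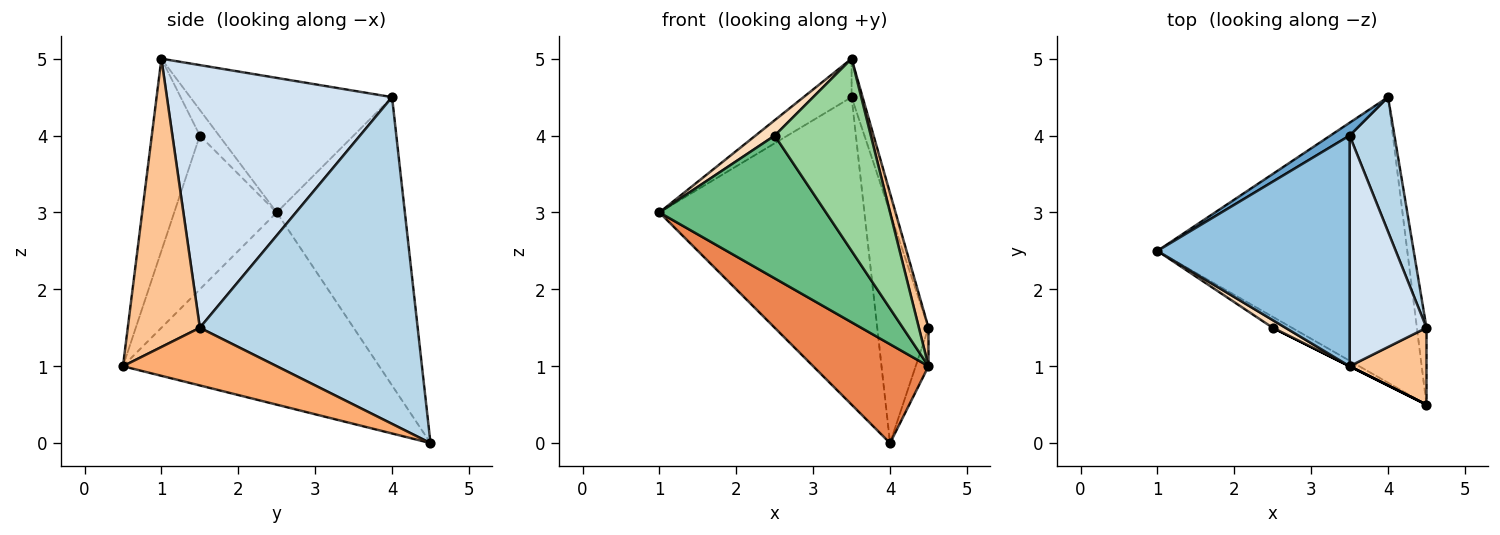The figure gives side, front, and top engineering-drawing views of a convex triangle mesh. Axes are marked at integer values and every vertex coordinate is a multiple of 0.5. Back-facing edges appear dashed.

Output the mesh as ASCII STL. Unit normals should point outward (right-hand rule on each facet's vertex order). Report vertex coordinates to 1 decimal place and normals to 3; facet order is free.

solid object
 facet normal -0.530 0.847 0.035
  outer loop
   vertex 3.5 4.0 4.5
   vertex 4.0 4.5 0.0
   vertex 1.0 2.5 3.0
  endloop
 endfacet
 facet normal -0.568 0.135 0.812
  outer loop
   vertex 3.5 4.0 4.5
   vertex 1.0 2.5 3.0
   vertex 3.5 1.0 5.0
  endloop
 endfacet
 facet normal 0.965 0.227 0.132
  outer loop
   vertex 3.5 4.0 4.5
   vertex 4.5 1.5 1.5
   vertex 4.0 4.5 0.0
  endloop
 endfacet
 facet normal 0.959 0.047 0.281
  outer loop
   vertex 3.5 4.0 4.5
   vertex 3.5 1.0 5.0
   vertex 4.5 1.5 1.5
  endloop
 endfacet
 facet normal -0.588 -0.265 -0.764
  outer loop
   vertex 4.5 0.5 1.0
   vertex 1.0 2.5 3.0
   vertex 4.0 4.5 0.0
  endloop
 endfacet
 facet normal 0.983 0.082 -0.164
  outer loop
   vertex 4.5 0.5 1.0
   vertex 4.0 4.5 0.0
   vertex 4.5 1.5 1.5
  endloop
 endfacet
 facet normal 0.958 -0.128 0.256
  outer loop
   vertex 4.5 0.5 1.0
   vertex 4.5 1.5 1.5
   vertex 3.5 1.0 5.0
  endloop
 endfacet
 facet normal -0.667 -0.667 0.333
  outer loop
   vertex 2.5 1.5 4.0
   vertex 3.5 1.0 5.0
   vertex 1.0 2.5 3.0
  endloop
 endfacet
 facet normal -0.523 -0.850 -0.065
  outer loop
   vertex 2.5 1.5 4.0
   vertex 1.0 2.5 3.0
   vertex 4.5 0.5 1.0
  endloop
 endfacet
 facet normal -0.447 -0.894 0.000
  outer loop
   vertex 2.5 1.5 4.0
   vertex 4.5 0.5 1.0
   vertex 3.5 1.0 5.0
  endloop
 endfacet
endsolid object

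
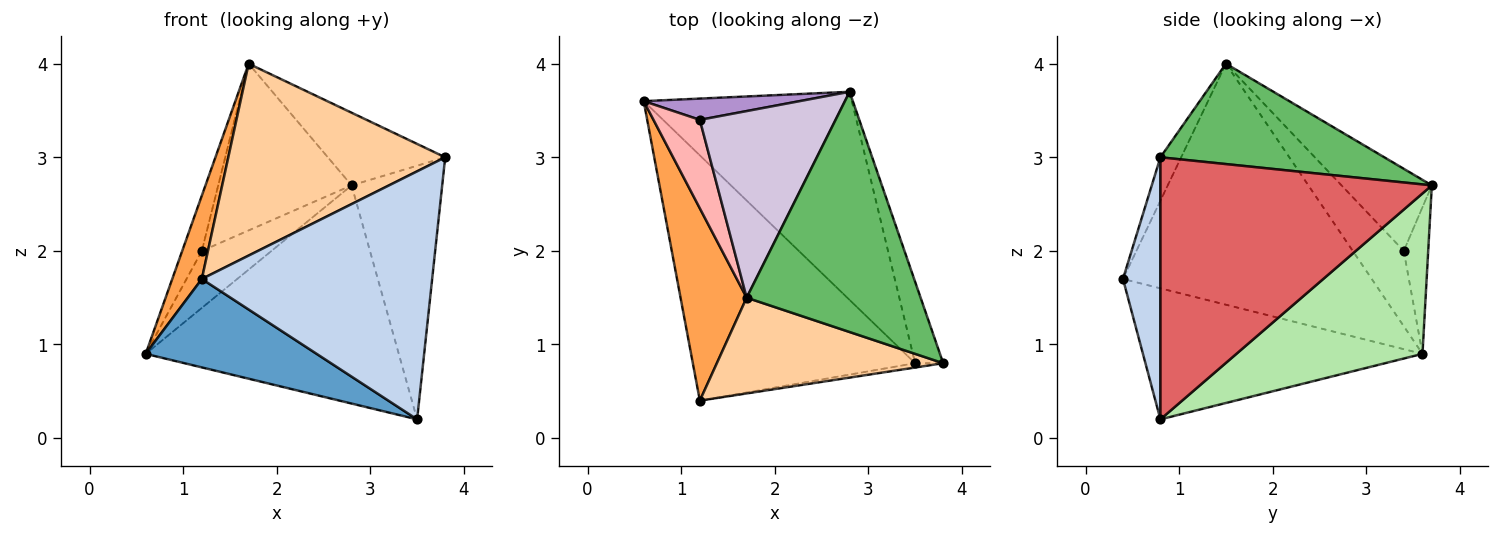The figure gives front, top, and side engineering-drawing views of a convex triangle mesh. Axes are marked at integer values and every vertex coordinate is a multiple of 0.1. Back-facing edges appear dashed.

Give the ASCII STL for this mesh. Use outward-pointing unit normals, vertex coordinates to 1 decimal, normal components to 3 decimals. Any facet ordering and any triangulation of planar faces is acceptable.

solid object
 facet normal -0.485 -0.297 -0.823
  outer loop
   vertex 3.5 0.8 0.2
   vertex 1.2 0.4 1.7
   vertex 0.6 3.6 0.9
  endloop
 endfacet
 facet normal 0.160 -0.987 -0.017
  outer loop
   vertex 3.5 0.8 0.2
   vertex 3.8 0.8 3.0
   vertex 1.2 0.4 1.7
  endloop
 endfacet
 facet normal -0.958 -0.114 0.263
  outer loop
   vertex 1.7 1.5 4.0
   vertex 0.6 3.6 0.9
   vertex 1.2 0.4 1.7
  endloop
 endfacet
 facet normal -0.085 -0.892 0.445
  outer loop
   vertex 1.7 1.5 4.0
   vertex 1.2 0.4 1.7
   vertex 3.8 0.8 3.0
  endloop
 endfacet
 facet normal 0.483 0.253 0.838
  outer loop
   vertex 2.8 3.7 2.7
   vertex 1.7 1.5 4.0
   vertex 3.8 0.8 3.0
  endloop
 endfacet
 facet normal 0.470 0.639 -0.609
  outer loop
   vertex 2.8 3.7 2.7
   vertex 3.5 0.8 0.2
   vertex 0.6 3.6 0.9
  endloop
 endfacet
 facet normal 0.944 0.315 -0.101
  outer loop
   vertex 2.8 3.7 2.7
   vertex 3.8 0.8 3.0
   vertex 3.5 0.8 0.2
  endloop
 endfacet
 facet normal -0.809 0.311 0.498
  outer loop
   vertex 1.2 3.4 2.0
   vertex 0.6 3.6 0.9
   vertex 1.7 1.5 4.0
  endloop
 endfacet
 facet normal -0.312 0.890 0.332
  outer loop
   vertex 1.2 3.4 2.0
   vertex 2.8 3.7 2.7
   vertex 0.6 3.6 0.9
  endloop
 endfacet
 facet normal -0.411 0.607 0.680
  outer loop
   vertex 1.2 3.4 2.0
   vertex 1.7 1.5 4.0
   vertex 2.8 3.7 2.7
  endloop
 endfacet
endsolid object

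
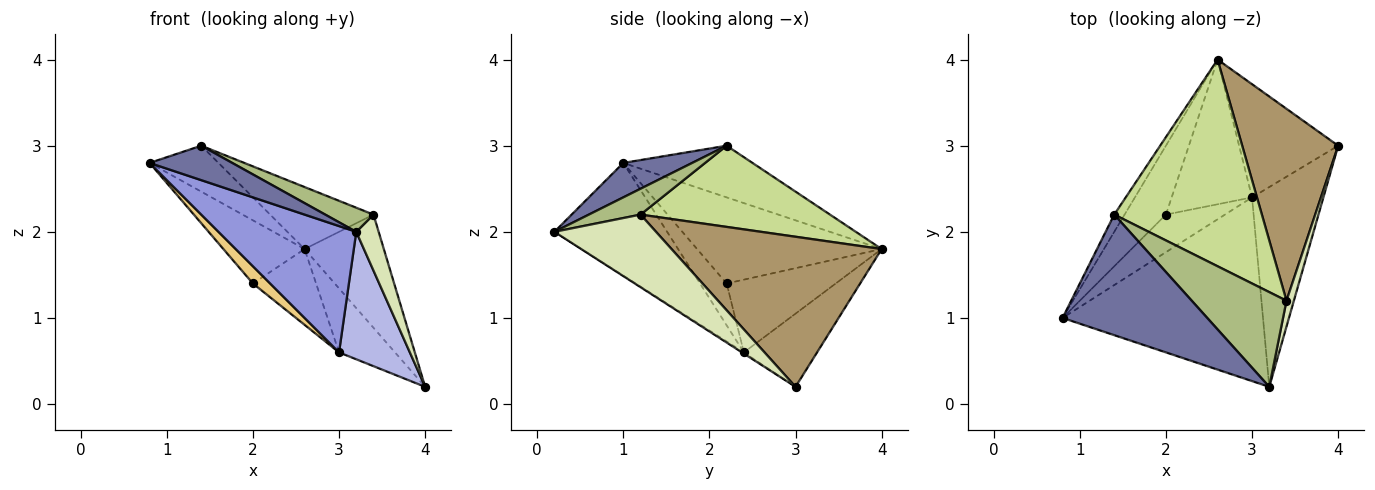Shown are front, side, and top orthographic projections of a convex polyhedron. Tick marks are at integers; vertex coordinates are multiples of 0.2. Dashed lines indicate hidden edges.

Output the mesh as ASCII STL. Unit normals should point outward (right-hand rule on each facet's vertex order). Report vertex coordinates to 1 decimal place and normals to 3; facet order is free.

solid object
 facet normal 0.223 -0.268 0.937
  outer loop
   vertex 1.4 2.2 3.0
   vertex 0.8 1.0 2.8
   vertex 3.2 0.2 2.0
  endloop
 endfacet
 facet normal -0.869 0.463 -0.174
  outer loop
   vertex 1.4 2.2 3.0
   vertex 2.6 4.0 1.8
   vertex 0.8 1.0 2.8
  endloop
 endfacet
 facet normal -0.421 -0.514 -0.748
  outer loop
   vertex 3.0 2.4 0.6
   vertex 3.2 0.2 2.0
   vertex 0.8 1.0 2.8
  endloop
 endfacet
 facet normal -0.015 -0.538 -0.843
  outer loop
   vertex 3.0 2.4 0.6
   vertex 4.0 3.0 0.2
   vertex 3.2 0.2 2.0
  endloop
 endfacet
 facet normal -0.541 0.414 -0.732
  outer loop
   vertex 3.0 2.4 0.6
   vertex 2.6 4.0 1.8
   vertex 4.0 3.0 0.2
  endloop
 endfacet
 facet normal 0.256 -0.238 0.937
  outer loop
   vertex 3.4 1.2 2.2
   vertex 1.4 2.2 3.0
   vertex 3.2 0.2 2.0
  endloop
 endfacet
 facet normal 0.466 0.254 0.847
  outer loop
   vertex 3.4 1.2 2.2
   vertex 2.6 4.0 1.8
   vertex 1.4 2.2 3.0
  endloop
 endfacet
 facet normal 0.972 -0.214 0.099
  outer loop
   vertex 3.4 1.2 2.2
   vertex 3.2 0.2 2.0
   vertex 4.0 3.0 0.2
  endloop
 endfacet
 facet normal 0.803 0.303 0.513
  outer loop
   vertex 3.4 1.2 2.2
   vertex 4.0 3.0 0.2
   vertex 2.6 4.0 1.8
  endloop
 endfacet
 facet normal -0.838 0.369 -0.402
  outer loop
   vertex 2.0 2.2 1.4
   vertex 0.8 1.0 2.8
   vertex 2.6 4.0 1.8
  endloop
 endfacet
 facet normal -0.541 -0.350 -0.764
  outer loop
   vertex 2.0 2.2 1.4
   vertex 3.0 2.4 0.6
   vertex 0.8 1.0 2.8
  endloop
 endfacet
 facet normal -0.625 0.362 -0.691
  outer loop
   vertex 2.0 2.2 1.4
   vertex 2.6 4.0 1.8
   vertex 3.0 2.4 0.6
  endloop
 endfacet
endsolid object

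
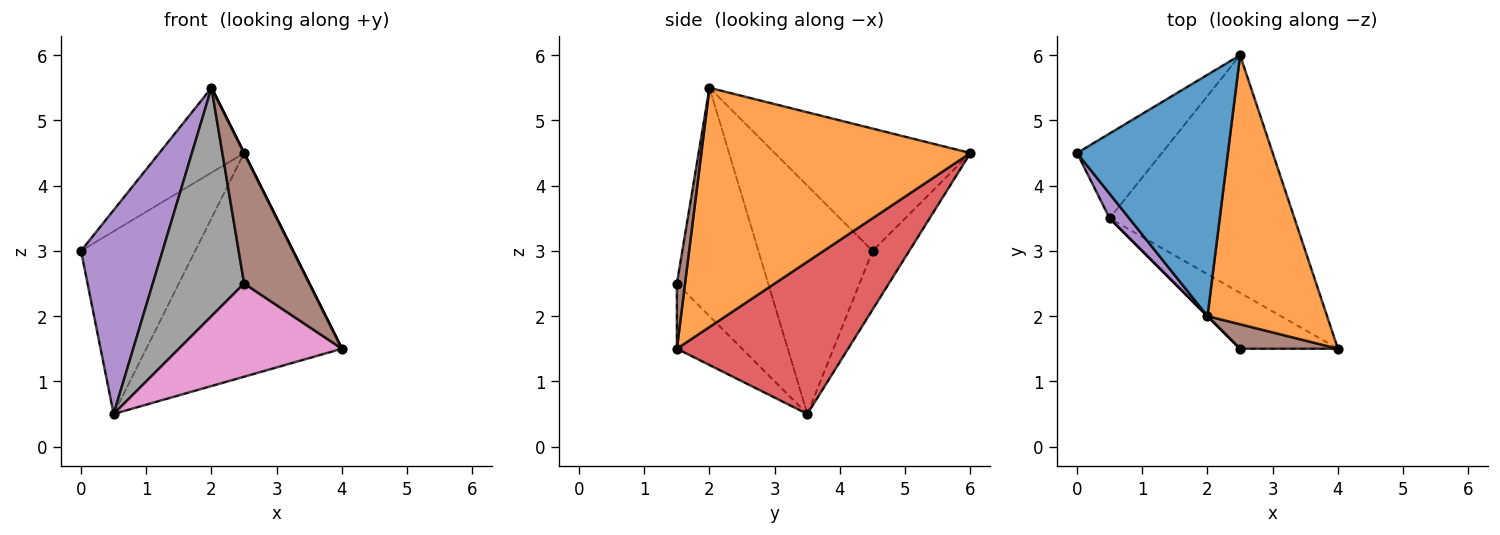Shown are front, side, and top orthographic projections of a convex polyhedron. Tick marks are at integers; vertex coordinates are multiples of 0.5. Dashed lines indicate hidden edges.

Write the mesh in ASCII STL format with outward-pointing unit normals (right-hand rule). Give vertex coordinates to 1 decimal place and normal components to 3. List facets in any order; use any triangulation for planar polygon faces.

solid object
 facet normal -0.608 0.263 0.749
  outer loop
   vertex 2.0 2.0 5.5
   vertex 2.5 6.0 4.5
   vertex 0.0 4.5 3.0
  endloop
 endfacet
 facet normal 0.894 0.000 0.447
  outer loop
   vertex 2.0 2.0 5.5
   vertex 4.0 1.5 1.5
   vertex 2.5 6.0 4.5
  endloop
 endfacet
 facet normal -0.280 0.871 -0.404
  outer loop
   vertex 0.5 3.5 0.5
   vertex 0.0 4.5 3.0
   vertex 2.5 6.0 4.5
  endloop
 endfacet
 facet normal 0.514 0.588 -0.625
  outer loop
   vertex 0.5 3.5 0.5
   vertex 2.5 6.0 4.5
   vertex 4.0 1.5 1.5
  endloop
 endfacet
 facet normal -0.812 -0.580 0.070
  outer loop
   vertex 0.5 3.5 0.5
   vertex 2.0 2.0 5.5
   vertex 0.0 4.5 3.0
  endloop
 endfacet
 facet normal 0.122 -0.976 0.183
  outer loop
   vertex 2.5 1.5 2.5
   vertex 4.0 1.5 1.5
   vertex 2.0 2.0 5.5
  endloop
 endfacet
 facet normal -0.324 -0.811 -0.487
  outer loop
   vertex 2.5 1.5 2.5
   vertex 0.5 3.5 0.5
   vertex 4.0 1.5 1.5
  endloop
 endfacet
 facet normal -0.707 -0.707 0.000
  outer loop
   vertex 2.5 1.5 2.5
   vertex 2.0 2.0 5.5
   vertex 0.5 3.5 0.5
  endloop
 endfacet
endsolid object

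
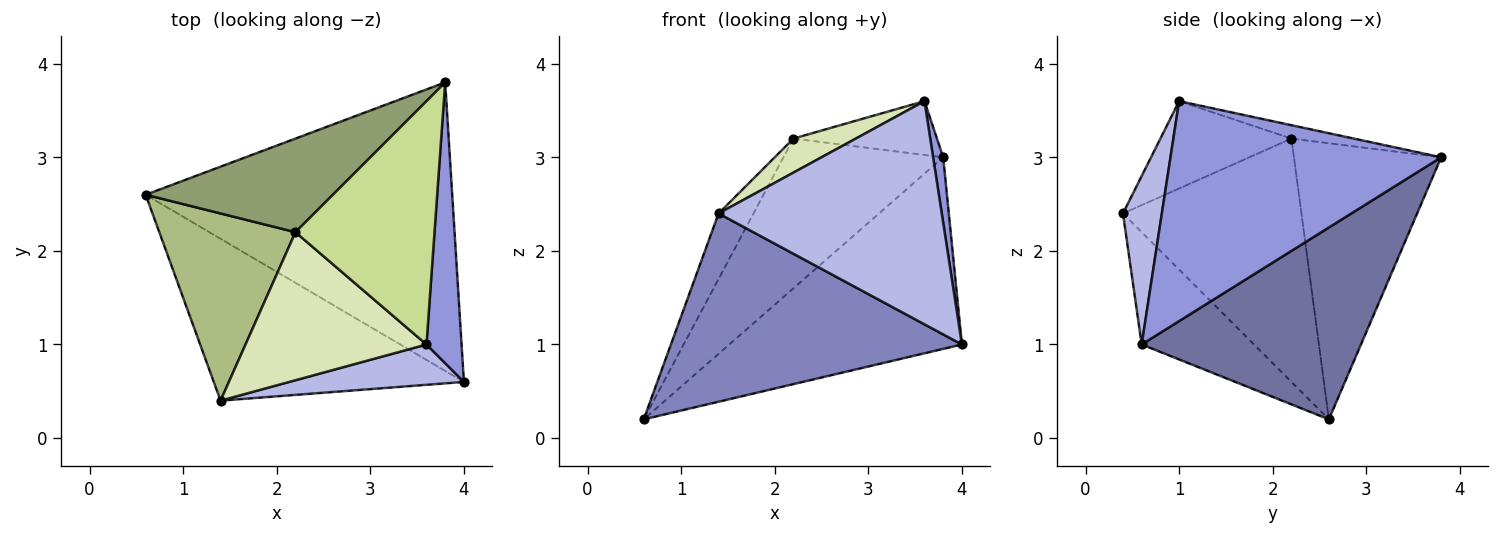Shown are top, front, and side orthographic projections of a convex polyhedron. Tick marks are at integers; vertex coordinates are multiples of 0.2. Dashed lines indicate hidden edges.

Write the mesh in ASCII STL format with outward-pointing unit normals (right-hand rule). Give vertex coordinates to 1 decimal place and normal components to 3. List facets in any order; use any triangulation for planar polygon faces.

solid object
 facet normal 0.462 0.491 -0.739
  outer loop
   vertex 3.8 3.8 3.0
   vertex 4.0 0.6 1.0
   vertex 0.6 2.6 0.2
  endloop
 endfacet
 facet normal -0.281 -0.728 -0.626
  outer loop
   vertex 1.4 0.4 2.4
   vertex 0.6 2.6 0.2
   vertex 4.0 0.6 1.0
  endloop
 endfacet
 facet normal 0.987 -0.037 0.157
  outer loop
   vertex 3.6 1.0 3.6
   vertex 4.0 0.6 1.0
   vertex 3.8 3.8 3.0
  endloop
 endfacet
 facet normal 0.169 -0.970 0.175
  outer loop
   vertex 3.6 1.0 3.6
   vertex 1.4 0.4 2.4
   vertex 4.0 0.6 1.0
  endloop
 endfacet
 facet normal -0.616 0.668 0.418
  outer loop
   vertex 2.2 2.2 3.2
   vertex 3.8 3.8 3.0
   vertex 0.6 2.6 0.2
  endloop
 endfacet
 facet normal -0.860 0.168 0.481
  outer loop
   vertex 2.2 2.2 3.2
   vertex 0.6 2.6 0.2
   vertex 1.4 0.4 2.4
  endloop
 endfacet
 facet normal -0.093 0.215 0.972
  outer loop
   vertex 2.2 2.2 3.2
   vertex 3.6 1.0 3.6
   vertex 3.8 3.8 3.0
  endloop
 endfacet
 facet normal -0.426 -0.203 0.882
  outer loop
   vertex 2.2 2.2 3.2
   vertex 1.4 0.4 2.4
   vertex 3.6 1.0 3.6
  endloop
 endfacet
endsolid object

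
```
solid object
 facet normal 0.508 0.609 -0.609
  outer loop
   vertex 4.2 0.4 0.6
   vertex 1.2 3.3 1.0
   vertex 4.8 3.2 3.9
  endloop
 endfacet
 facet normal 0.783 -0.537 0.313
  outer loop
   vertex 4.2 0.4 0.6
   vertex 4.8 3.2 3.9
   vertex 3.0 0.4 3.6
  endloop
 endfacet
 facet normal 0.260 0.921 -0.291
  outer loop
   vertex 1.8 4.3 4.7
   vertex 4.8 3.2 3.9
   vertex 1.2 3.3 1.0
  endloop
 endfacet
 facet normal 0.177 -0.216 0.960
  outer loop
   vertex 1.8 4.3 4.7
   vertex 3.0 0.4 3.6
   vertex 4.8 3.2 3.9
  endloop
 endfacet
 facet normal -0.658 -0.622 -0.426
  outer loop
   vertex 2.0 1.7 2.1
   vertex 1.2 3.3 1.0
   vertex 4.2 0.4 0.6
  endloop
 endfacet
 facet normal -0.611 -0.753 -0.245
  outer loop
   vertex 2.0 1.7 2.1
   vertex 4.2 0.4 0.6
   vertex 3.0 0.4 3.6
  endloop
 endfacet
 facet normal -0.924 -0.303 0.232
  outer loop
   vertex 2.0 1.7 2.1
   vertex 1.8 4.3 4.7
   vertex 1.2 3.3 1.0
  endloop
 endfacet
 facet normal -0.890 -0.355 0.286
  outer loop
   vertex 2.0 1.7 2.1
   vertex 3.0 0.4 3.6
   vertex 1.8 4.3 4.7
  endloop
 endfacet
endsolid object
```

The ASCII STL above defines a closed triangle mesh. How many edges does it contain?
12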